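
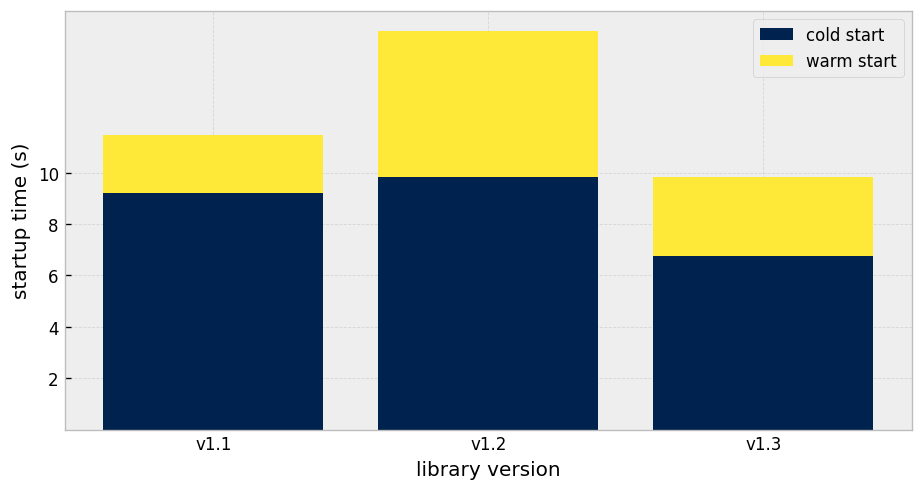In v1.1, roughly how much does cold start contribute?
cold start top ≈ 10, bottom ≈ 0; segment ≈ 10.

≈ 10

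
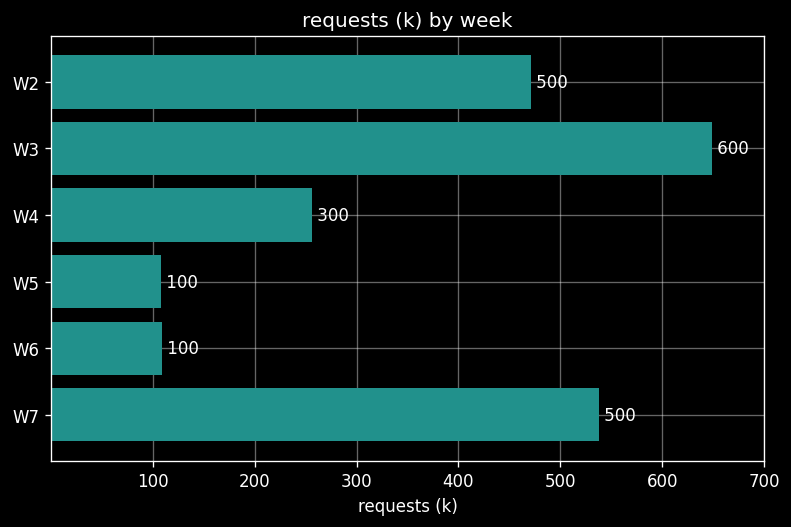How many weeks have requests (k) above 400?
3

Above 400: W2, W3, W7.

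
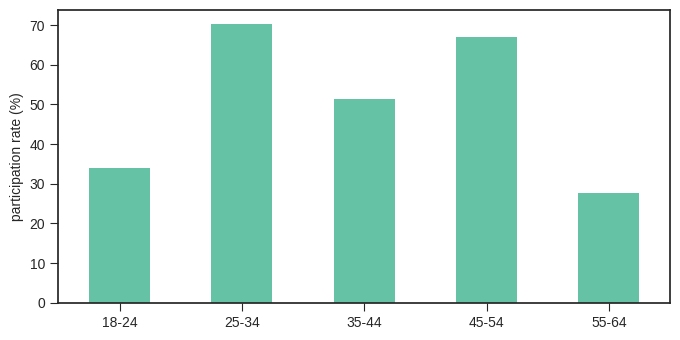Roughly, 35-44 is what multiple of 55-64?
35-44 ≈ 50, 55-64 ≈ 30; 50/30 ≈ 1.67.

≈ 1.67×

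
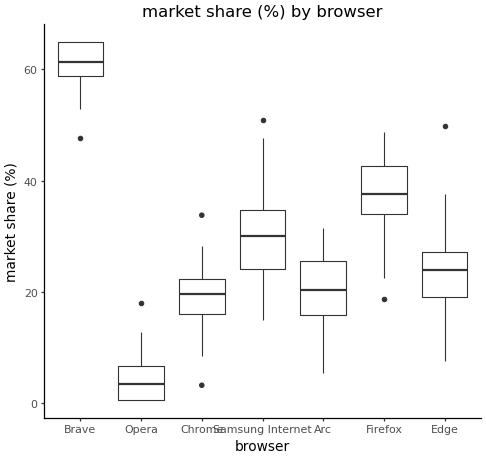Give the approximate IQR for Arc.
Q3 ≈ 25, Q1 ≈ 15; IQR ≈ 10.

≈ 10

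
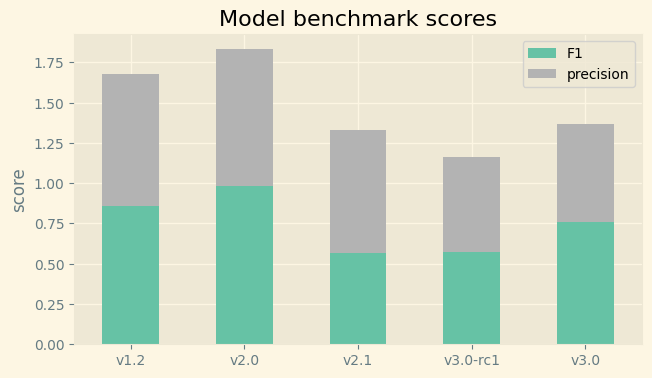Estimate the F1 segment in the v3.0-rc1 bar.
F1 top ≈ 0.6, bottom ≈ 0.0; segment ≈ 0.6.

≈ 0.6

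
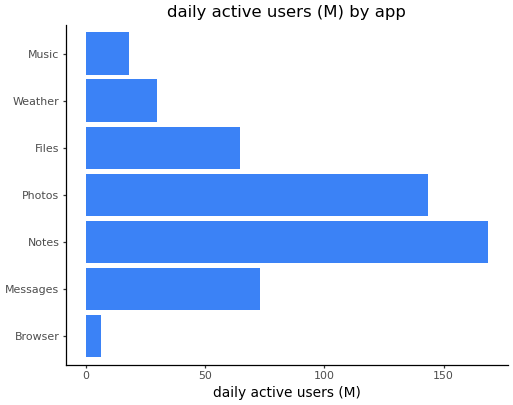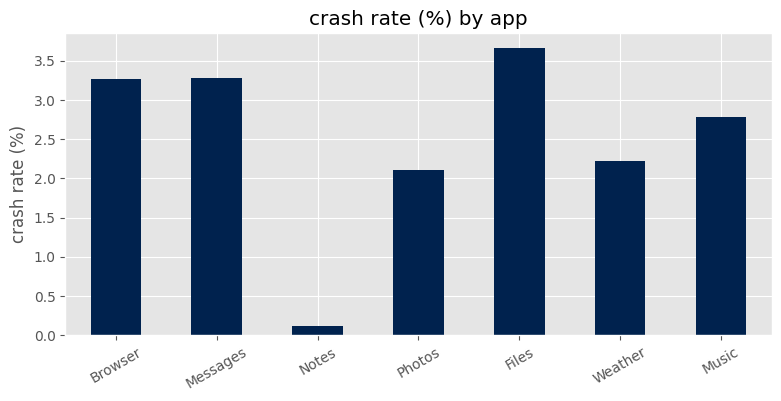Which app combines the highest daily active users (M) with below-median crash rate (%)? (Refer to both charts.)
Notes

Chart 2 median crash rate (%) ≈ 3; below-median apps: Notes, Photos, Weather. Among those, Notes has the highest daily active users (M) (≈ 160).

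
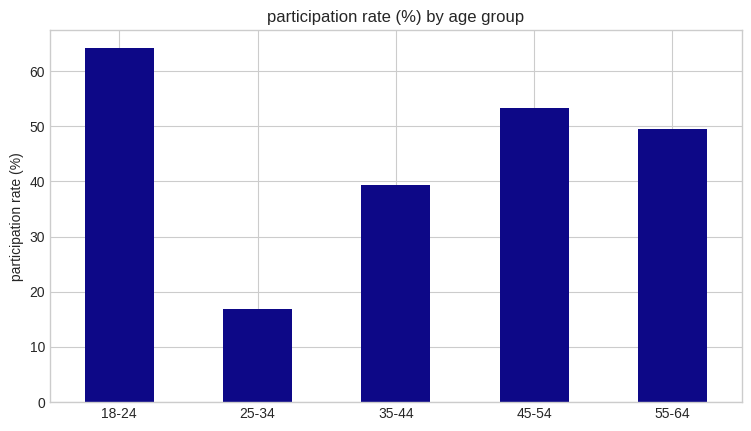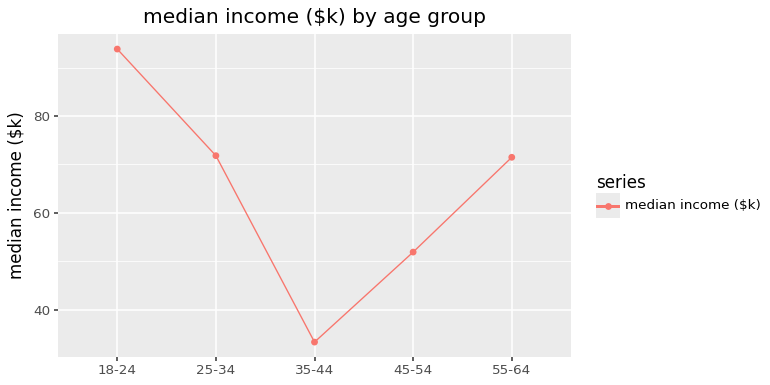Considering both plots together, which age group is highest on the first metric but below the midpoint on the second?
45-54

Chart 2 median median income ($k) ≈ 70; below-median age groups: 35-44, 45-54. Among those, 45-54 has the highest participation rate (%) (≈ 50).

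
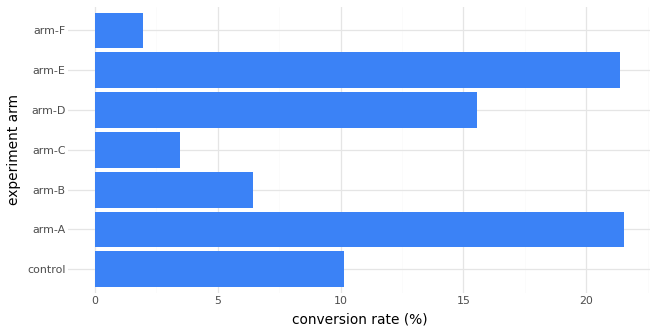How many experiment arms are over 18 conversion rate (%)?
Above 18: arm-A, arm-E.

2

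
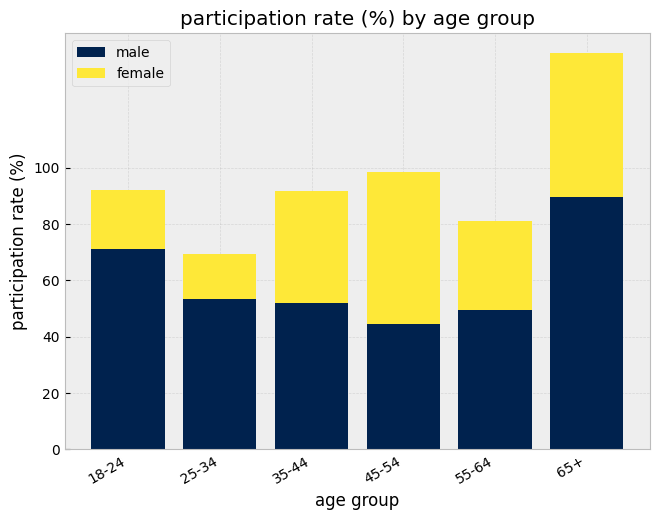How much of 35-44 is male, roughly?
male top ≈ 60, bottom ≈ 0; segment ≈ 60.

≈ 60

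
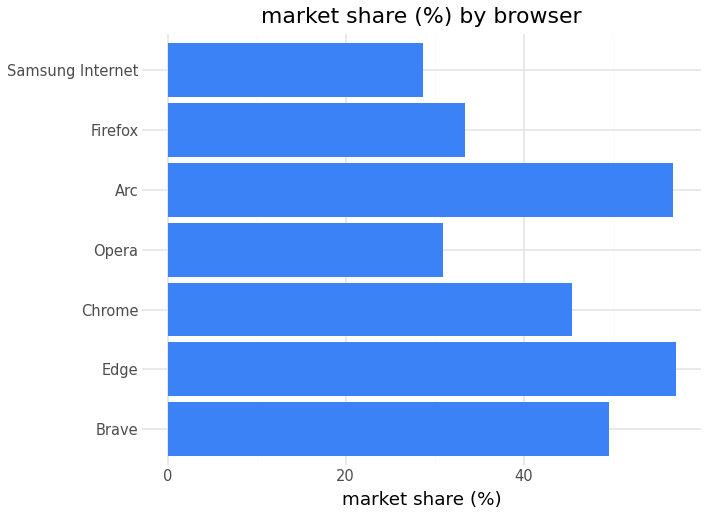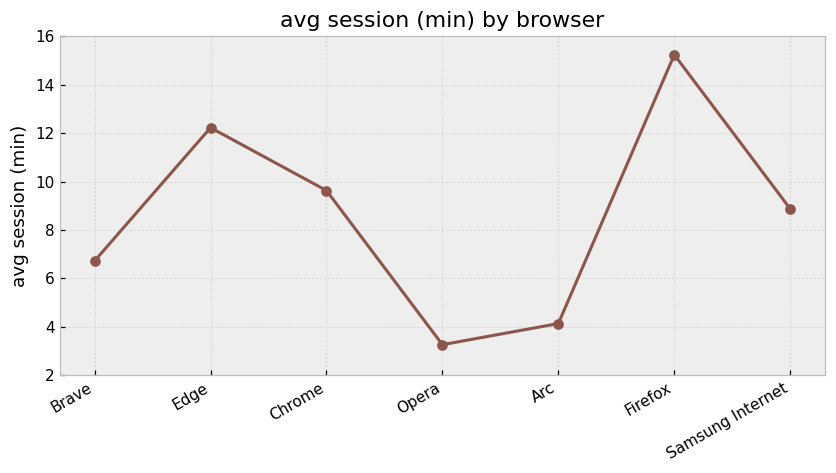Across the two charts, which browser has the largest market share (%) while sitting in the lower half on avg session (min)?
Chart 2 median avg session (min) ≈ 8; below-median browsers: Brave, Opera, Arc. Among those, Arc has the highest market share (%) (≈ 60).

Arc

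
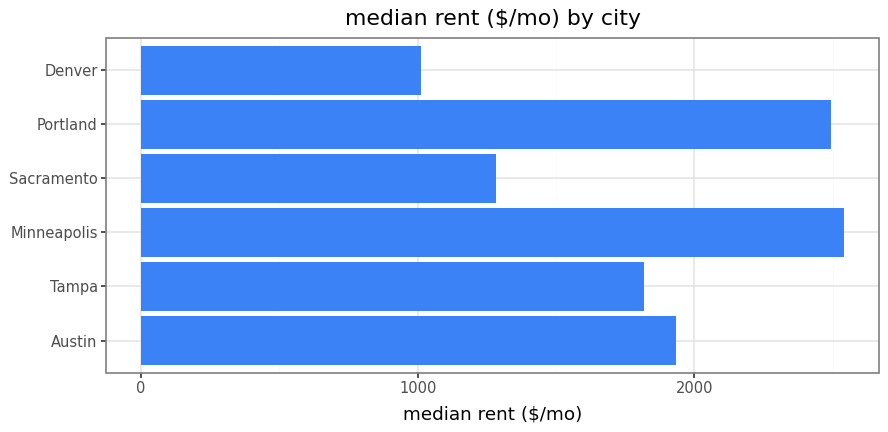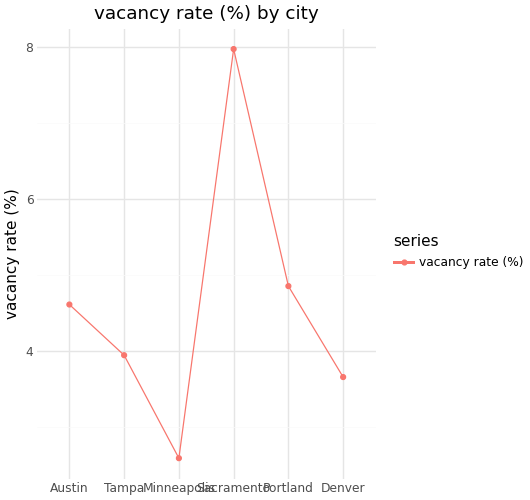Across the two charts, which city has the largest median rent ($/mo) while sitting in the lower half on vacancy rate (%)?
Minneapolis

Chart 2 median vacancy rate (%) ≈ 4; below-median cities: Tampa, Minneapolis, Denver. Among those, Minneapolis has the highest median rent ($/mo) (≈ 2500).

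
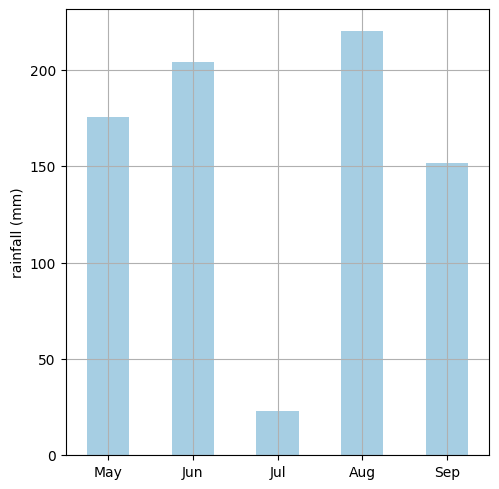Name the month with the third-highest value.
May

Top 4: Aug ≈ 220, Jun ≈ 200, May ≈ 180, Sep ≈ 160.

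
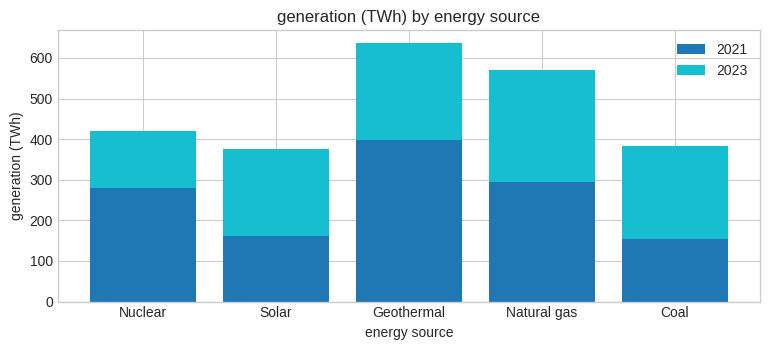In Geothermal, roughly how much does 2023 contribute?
≈ 200

2023 top ≈ 600, bottom ≈ 400; segment ≈ 200.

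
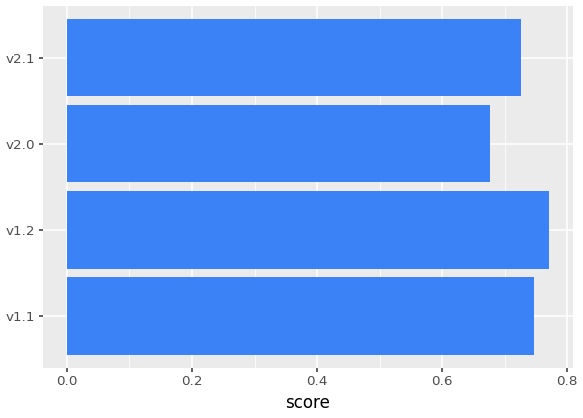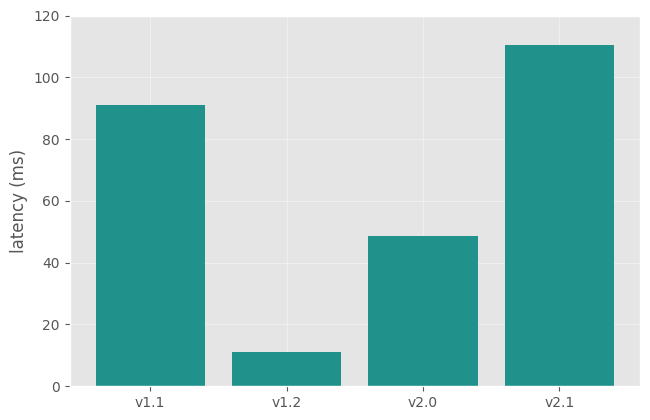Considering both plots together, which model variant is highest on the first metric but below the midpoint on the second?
v1.2

Chart 2 median latency (ms) ≈ 60; below-median model variants: v1.2, v2.0. Among those, v1.2 has the highest score (≈ 0.8).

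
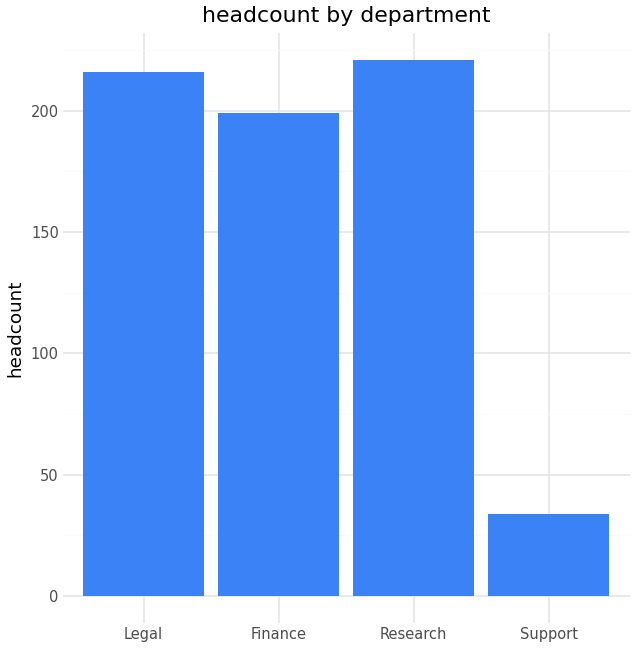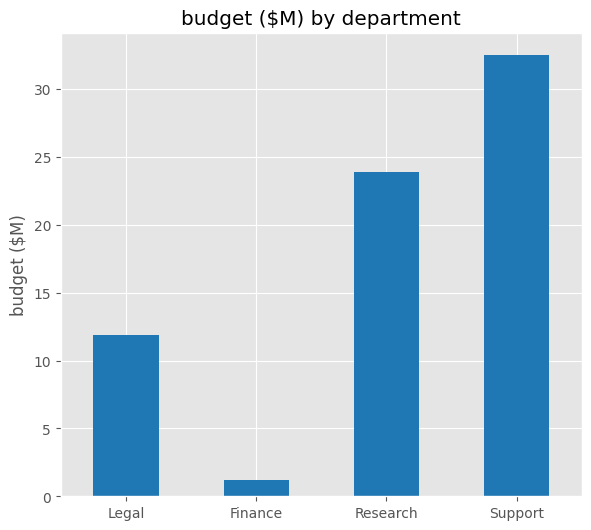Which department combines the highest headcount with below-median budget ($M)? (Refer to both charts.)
Legal

Chart 2 median budget ($M) ≈ 20; below-median departments: Legal, Finance. Among those, Legal has the highest headcount (≈ 225).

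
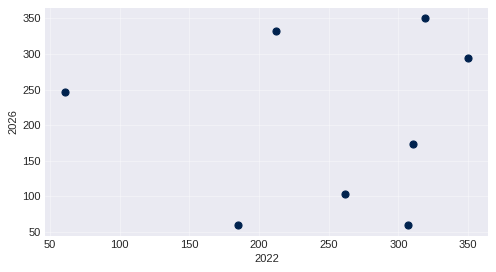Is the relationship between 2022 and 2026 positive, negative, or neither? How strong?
no clear correlation

Points are roughly uncorrelated; weak (|r| ≈ 0.1).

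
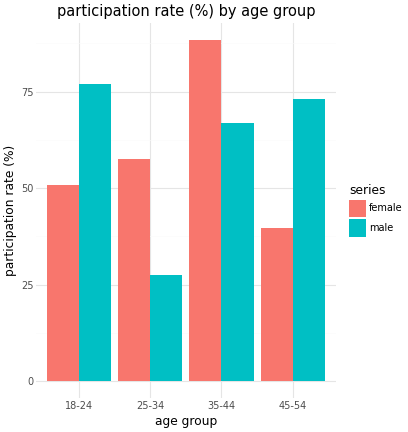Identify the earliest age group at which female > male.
18-24: female ≈ 50 vs male ≈ 80 (not yet); 25-34: female ≈ 60 vs male ≈ 30 (first crossover).

25-34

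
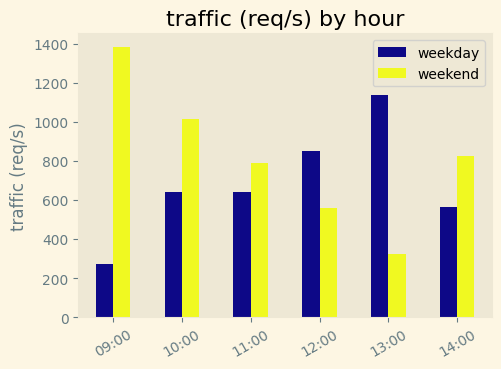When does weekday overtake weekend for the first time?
12:00

11:00: weekday ≈ 600 vs weekend ≈ 800 (not yet); 12:00: weekday ≈ 800 vs weekend ≈ 600 (first crossover).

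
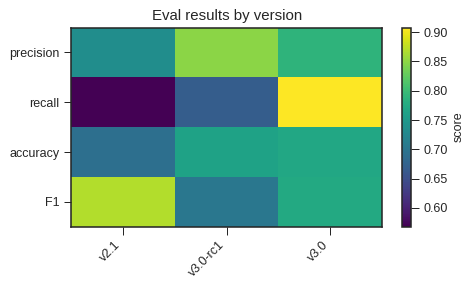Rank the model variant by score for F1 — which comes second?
Top 3 for F1: v2.1 ≈ 0.85, v3.0 ≈ 0.75, v3.0-rc1 ≈ 0.70.

v3.0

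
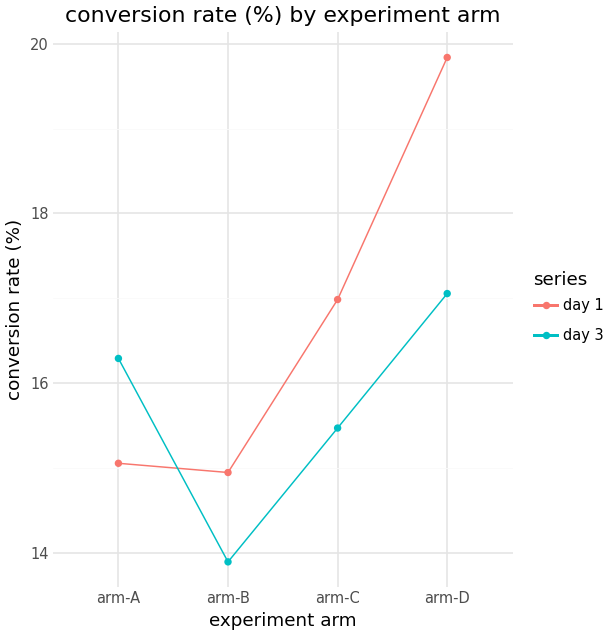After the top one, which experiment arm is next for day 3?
Top 3 for day 3: arm-D ≈ 17.0, arm-A ≈ 16.5, arm-C ≈ 15.5.

arm-A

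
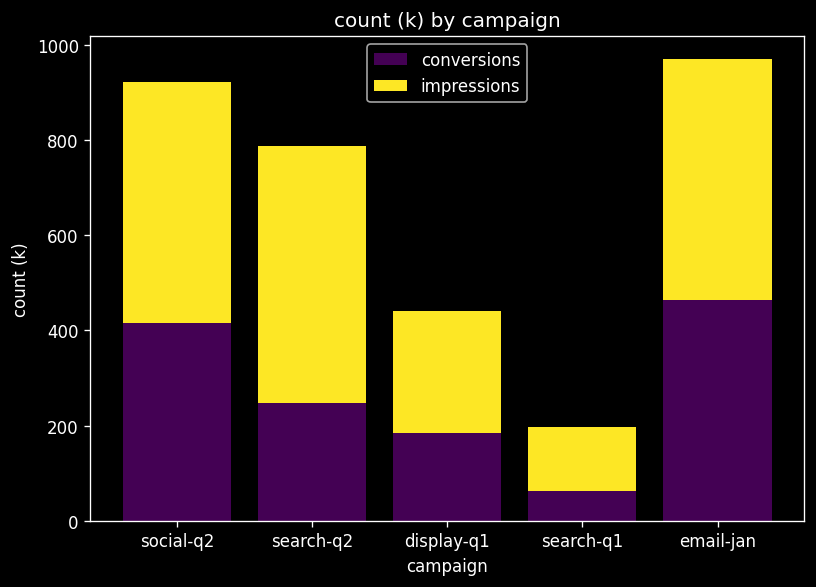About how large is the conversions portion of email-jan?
≈ 500

conversions top ≈ 500, bottom ≈ 0; segment ≈ 500.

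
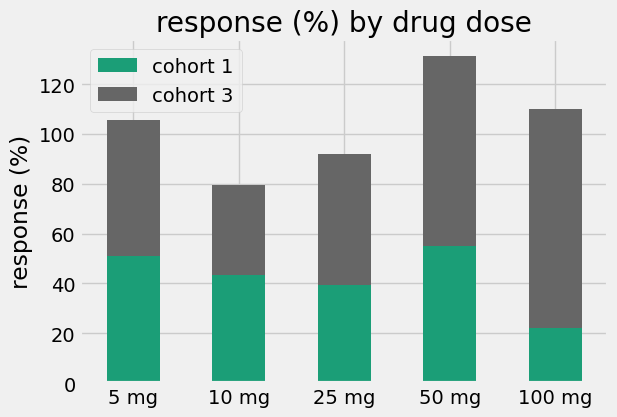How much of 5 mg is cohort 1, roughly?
cohort 1 top ≈ 60, bottom ≈ 0; segment ≈ 60.

≈ 60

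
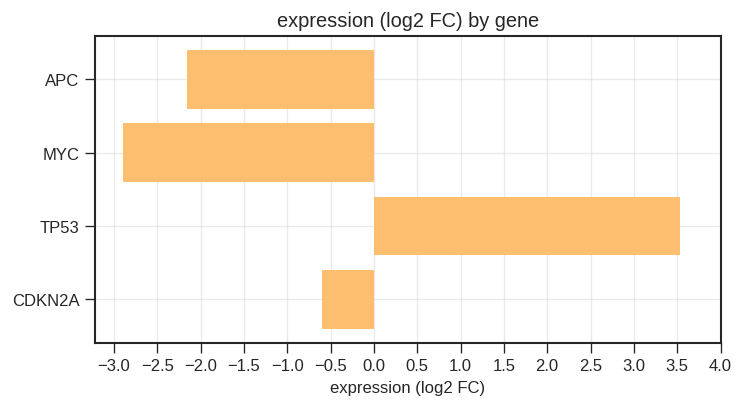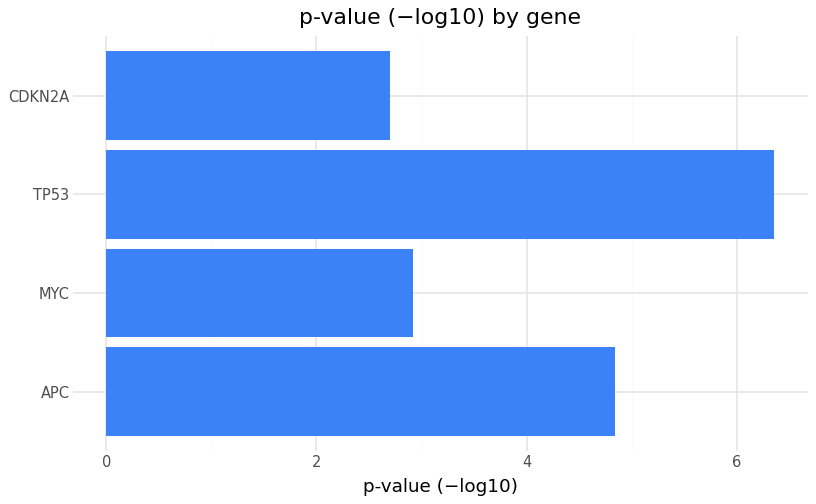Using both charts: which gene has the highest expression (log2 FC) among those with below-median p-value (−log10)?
CDKN2A

Chart 2 median p-value (−log10) ≈ 4; below-median genes: MYC, CDKN2A. Among those, CDKN2A has the highest expression (log2 FC) (≈ -0.5).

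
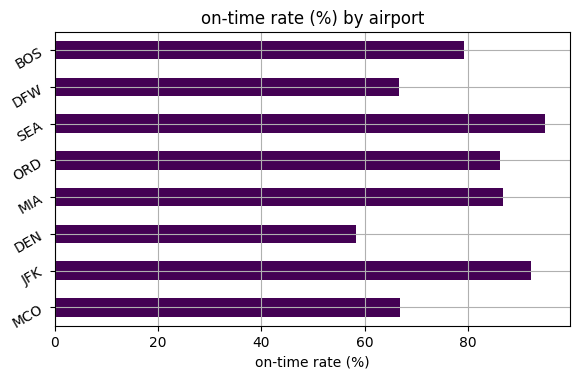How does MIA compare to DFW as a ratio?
≈ 1.29×

MIA ≈ 90, DFW ≈ 70; 90/70 ≈ 1.29.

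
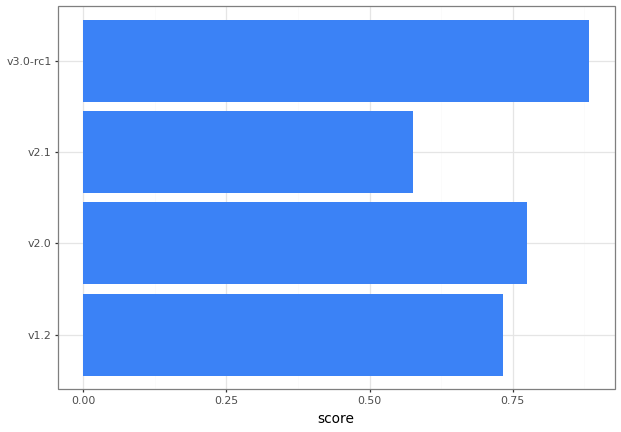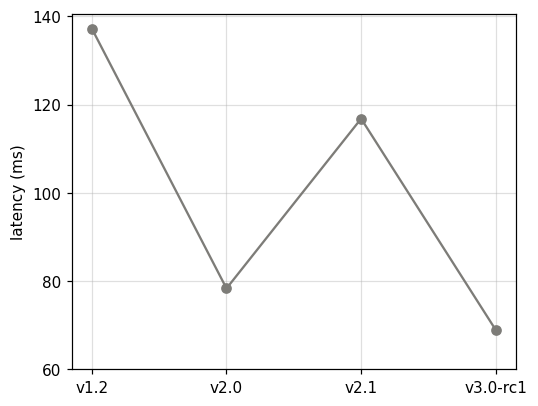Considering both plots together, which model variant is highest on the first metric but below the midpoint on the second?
v3.0-rc1

Chart 2 median latency (ms) ≈ 100; below-median model variants: v2.0, v3.0-rc1. Among those, v3.0-rc1 has the highest score (≈ 0.9).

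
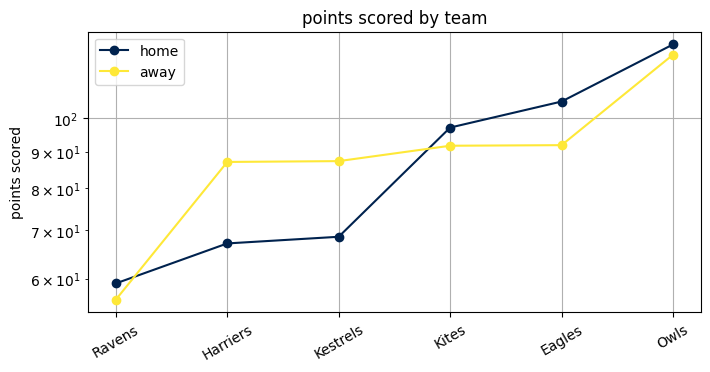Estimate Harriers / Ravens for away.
Harriers ≈ 90, Ravens ≈ 60; 90/60 ≈ 1.5.

≈ 1.5×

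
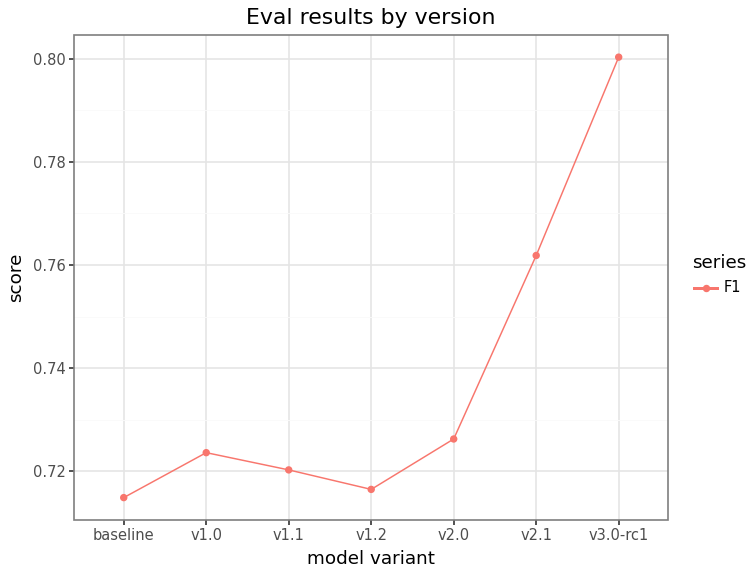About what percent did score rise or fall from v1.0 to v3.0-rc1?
≈ +11.1%

v1.0 ≈ 0.72, v3.0-rc1 ≈ 0.80; (0.80 − 0.72) / 0.72 ≈ +11.1%.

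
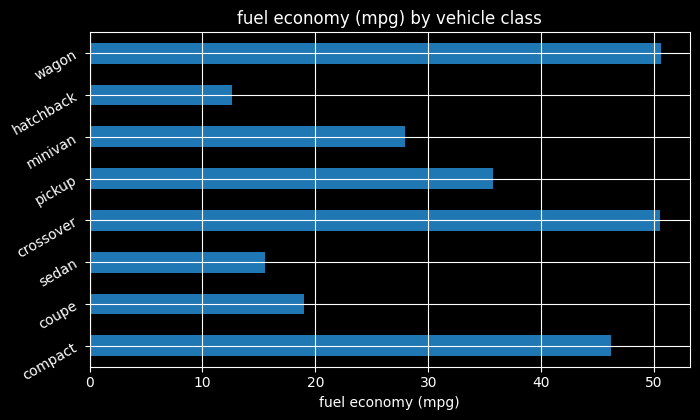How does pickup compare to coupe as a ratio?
pickup ≈ 35, coupe ≈ 20; 35/20 ≈ 1.75.

≈ 1.75×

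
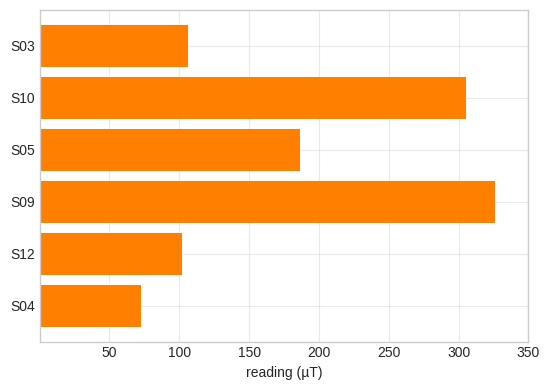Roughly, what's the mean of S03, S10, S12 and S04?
(100 + 300 + 100 + 50) / 4 ≈ 138.

≈ 138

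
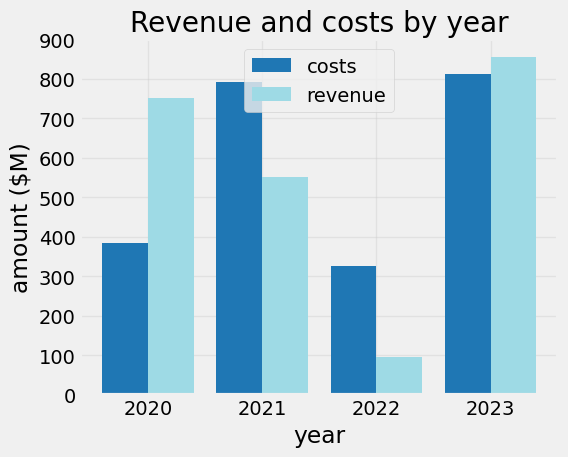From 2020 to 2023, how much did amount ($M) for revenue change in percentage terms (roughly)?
2020 ≈ 800, 2023 ≈ 900; (900 − 800) / 800 ≈ +12.5%.

≈ +12.5%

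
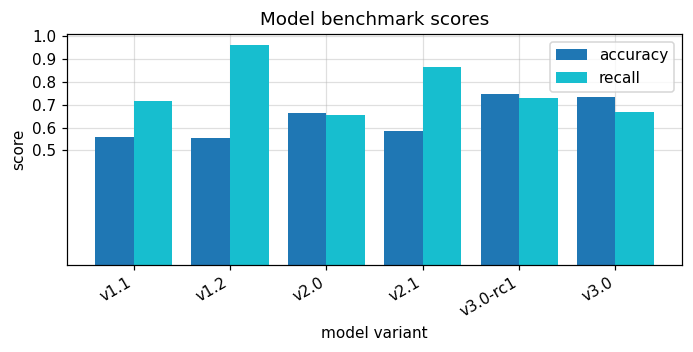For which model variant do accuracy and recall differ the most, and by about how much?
v1.2, ≈ 0.4

v1.2: accuracy ≈ 0.6, recall ≈ 1.0 → gap ≈ 0.4. Next-largest (v2.1) is only ≈ 0.3.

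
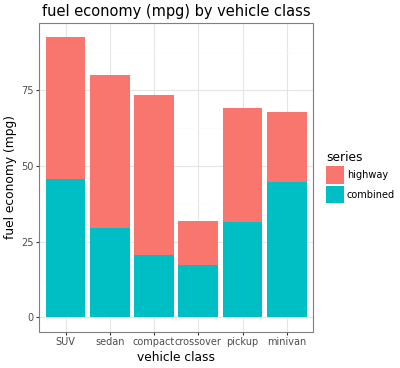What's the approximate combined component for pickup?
≈ 30

combined top ≈ 30, bottom ≈ 0; segment ≈ 30.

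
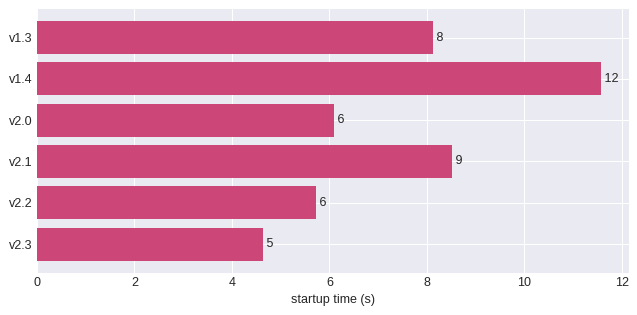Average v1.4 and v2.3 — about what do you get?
(12 + 5) / 2 ≈ 8.

≈ 8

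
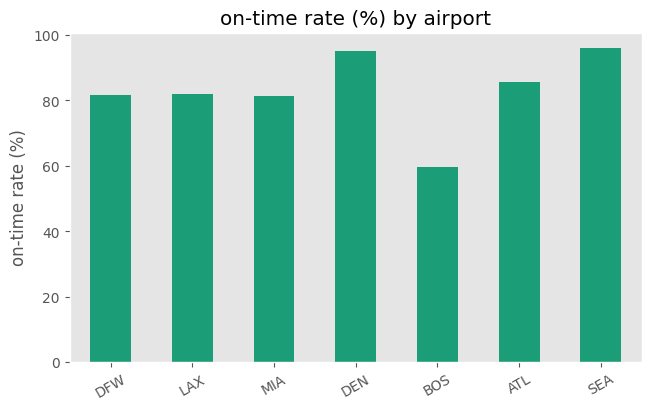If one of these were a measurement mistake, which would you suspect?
BOS

BOS ≈ 60; the rest sit between ≈ 80 and ≈ 100.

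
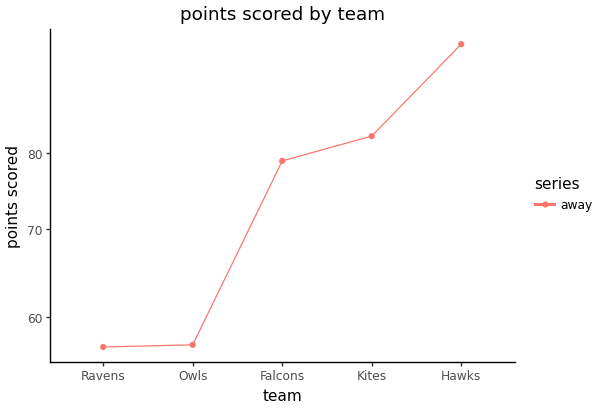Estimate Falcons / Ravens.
≈ 1.45×

Falcons ≈ 80, Ravens ≈ 55; 80/55 ≈ 1.45.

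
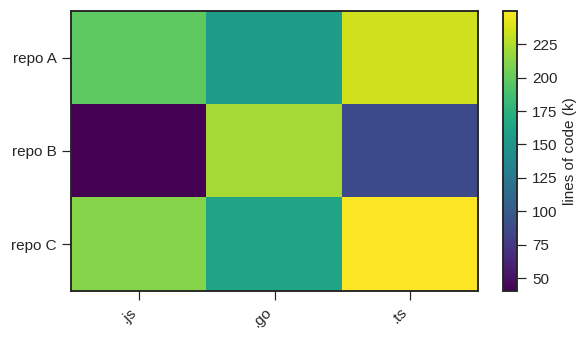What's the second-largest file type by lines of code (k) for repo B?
.ts

Top 3 for repo B: .go ≈ 220, .ts ≈ 80, .js ≈ 40.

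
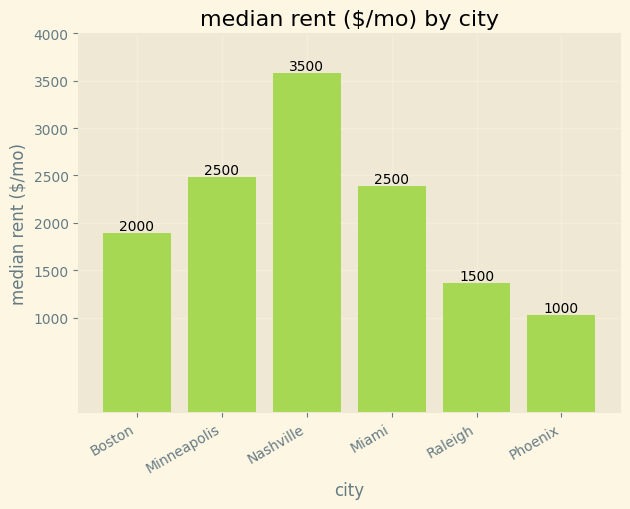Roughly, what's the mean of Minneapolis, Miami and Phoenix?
≈ 2000

(2500 + 2500 + 1000) / 3 ≈ 2000.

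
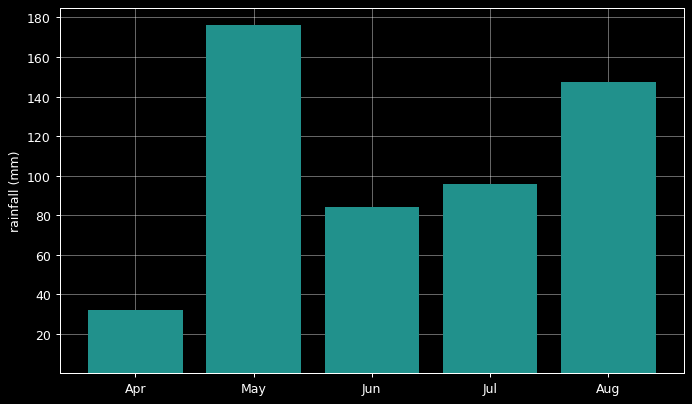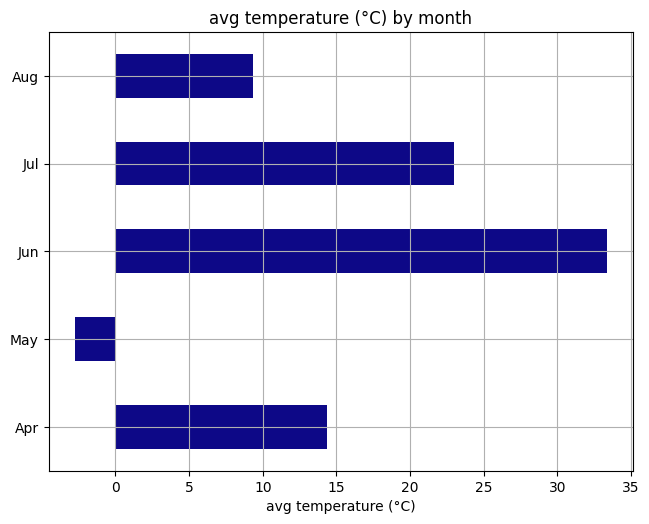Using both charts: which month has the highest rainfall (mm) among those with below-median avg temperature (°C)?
May

Chart 2 median avg temperature (°C) ≈ 15; below-median months: May, Aug. Among those, May has the highest rainfall (mm) (≈ 180).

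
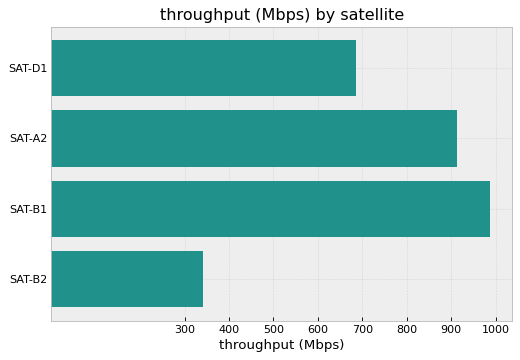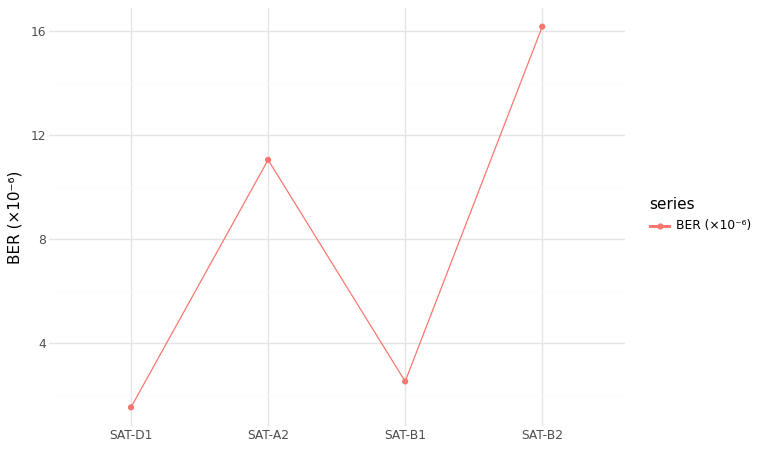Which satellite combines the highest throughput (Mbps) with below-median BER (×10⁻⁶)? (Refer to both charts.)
SAT-B1

Chart 2 median BER (×10⁻⁶) ≈ 6; below-median satellites: SAT-D1, SAT-B1. Among those, SAT-B1 has the highest throughput (Mbps) (≈ 1000).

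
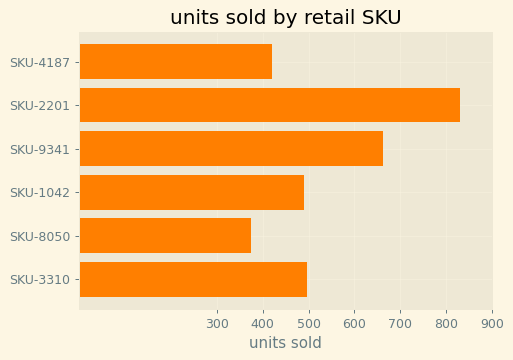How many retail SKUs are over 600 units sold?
2

Above 600: SKU-2201, SKU-9341.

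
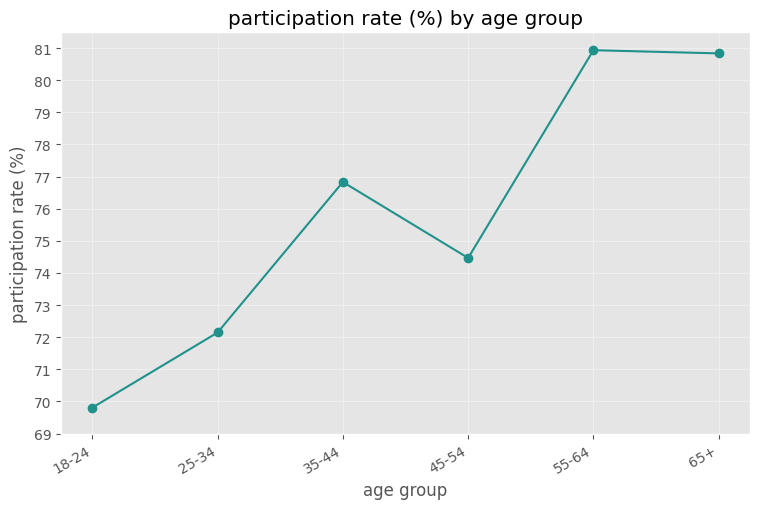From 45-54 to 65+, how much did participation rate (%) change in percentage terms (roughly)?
≈ +9.5%

45-54 ≈ 74, 65+ ≈ 81; (81 − 74) / 74 ≈ +9.5%.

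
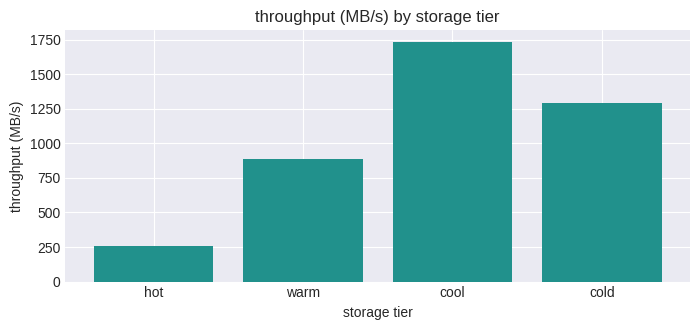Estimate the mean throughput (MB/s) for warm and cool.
≈ 1300

(800 + 1800) / 2 ≈ 1300.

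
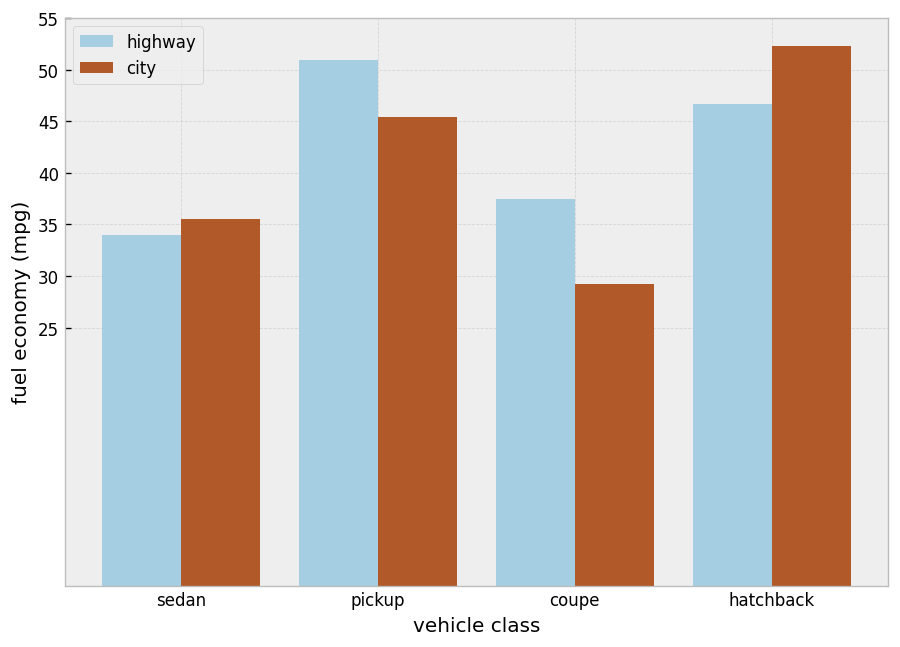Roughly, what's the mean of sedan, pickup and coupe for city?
≈ 37

(35 + 45 + 30) / 3 ≈ 37.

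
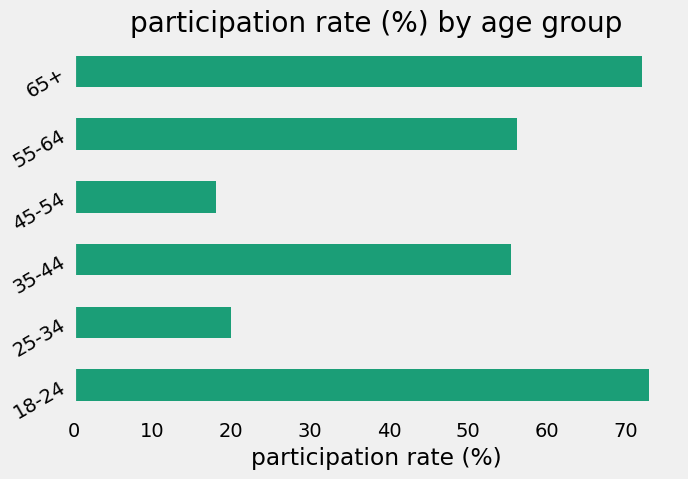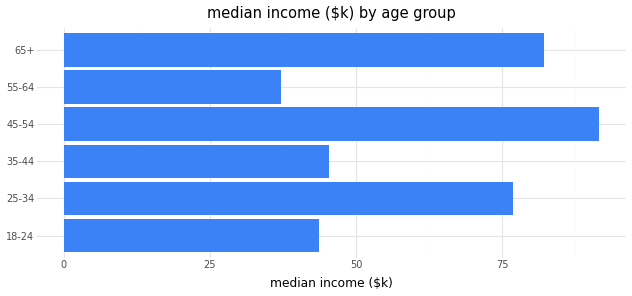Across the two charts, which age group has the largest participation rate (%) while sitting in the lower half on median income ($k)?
18-24

Chart 2 median median income ($k) ≈ 60; below-median age groups: 18-24, 35-44, 55-64. Among those, 18-24 has the highest participation rate (%) (≈ 70).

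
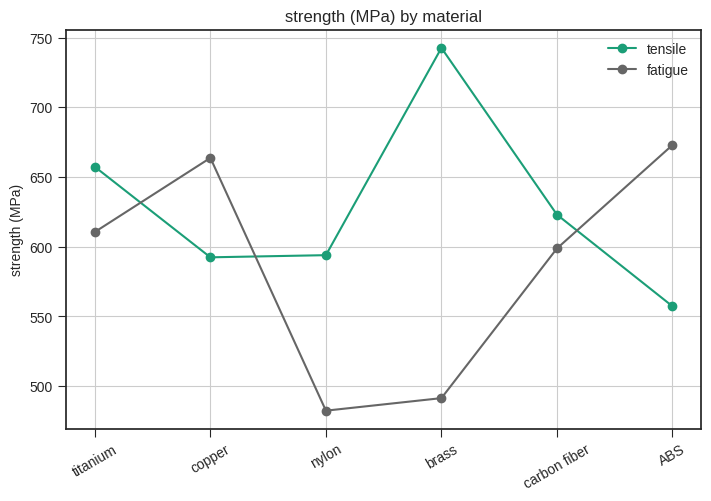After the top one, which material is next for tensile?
Top 3 for tensile: brass ≈ 750, titanium ≈ 650, carbon fiber ≈ 625.

titanium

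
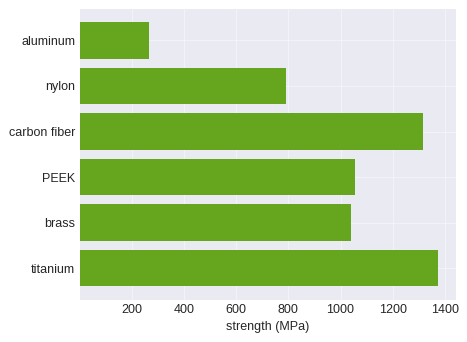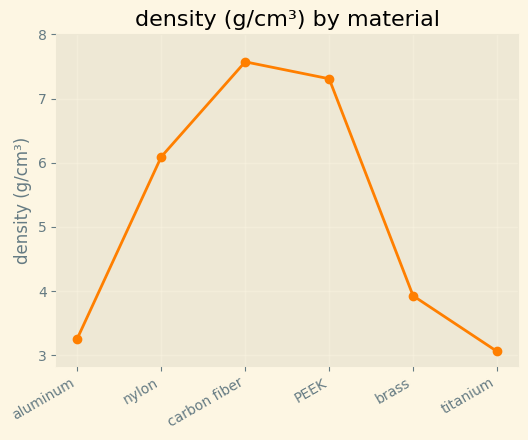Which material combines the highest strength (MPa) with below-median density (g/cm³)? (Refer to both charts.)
Chart 2 median density (g/cm³) ≈ 5; below-median materials: aluminum, brass, titanium. Among those, titanium has the highest strength (MPa) (≈ 1400).

titanium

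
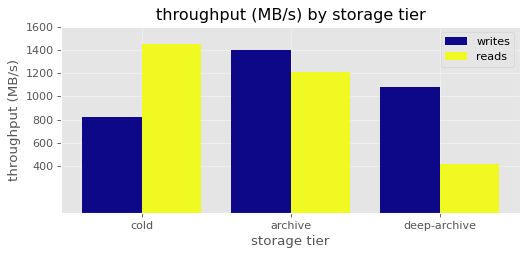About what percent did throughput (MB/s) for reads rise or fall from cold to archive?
≈ -14.3%

cold ≈ 1400, archive ≈ 1200; (1200 − 1400) / 1400 ≈ -14.3%.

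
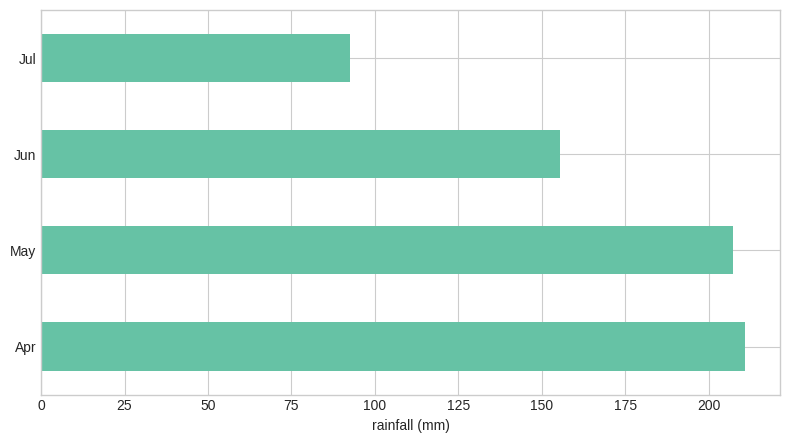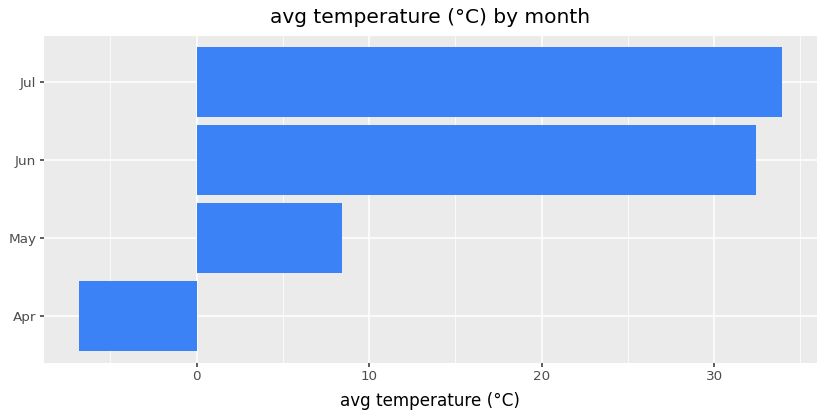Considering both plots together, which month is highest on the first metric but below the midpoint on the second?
Chart 2 median avg temperature (°C) ≈ 20; below-median months: Apr, May. Among those, Apr has the highest rainfall (mm) (≈ 220).

Apr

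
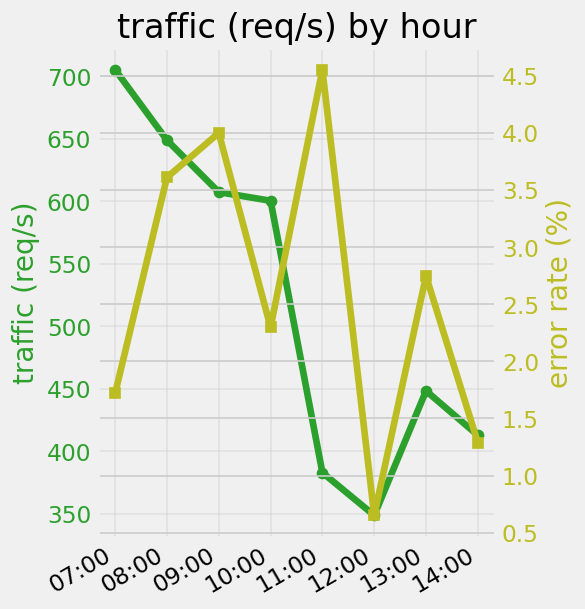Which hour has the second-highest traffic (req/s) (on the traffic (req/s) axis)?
08:00

Top 3 (on the traffic (req/s) axis): 07:00 ≈ 700, 08:00 ≈ 650, 09:00 ≈ 600.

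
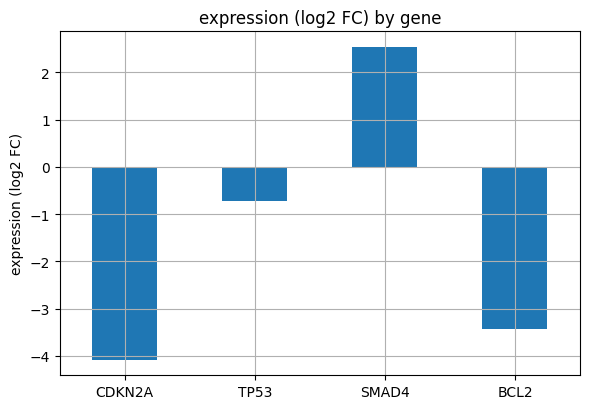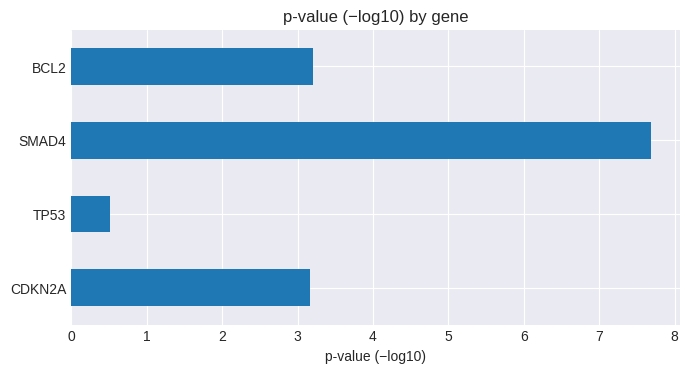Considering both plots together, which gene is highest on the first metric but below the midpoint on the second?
Chart 2 median p-value (−log10) ≈ 3; below-median genes: CDKN2A, TP53. Among those, TP53 has the highest expression (log2 FC) (≈ -0.5).

TP53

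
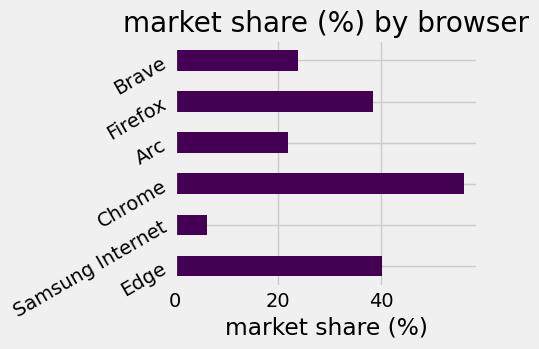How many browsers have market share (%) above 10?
Above 10: Edge, Chrome, Arc, Firefox, Brave.

5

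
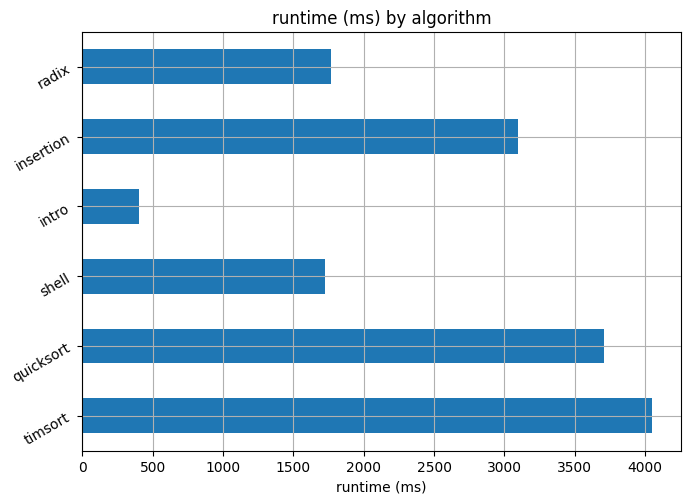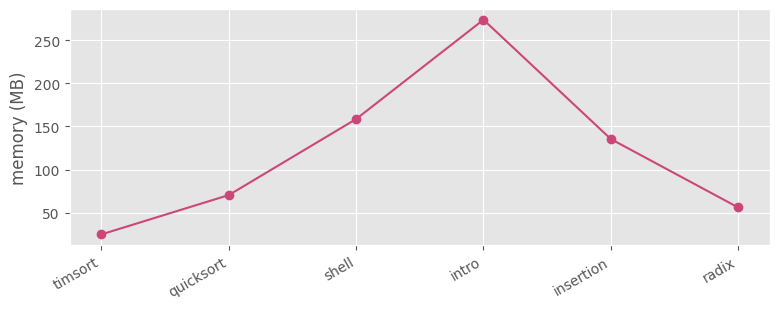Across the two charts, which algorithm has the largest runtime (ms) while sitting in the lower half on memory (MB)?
Chart 2 median memory (MB) ≈ 100; below-median algorithms: timsort, quicksort, radix. Among those, timsort has the highest runtime (ms) (≈ 4000).

timsort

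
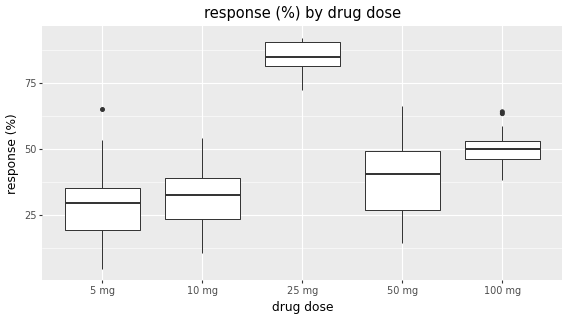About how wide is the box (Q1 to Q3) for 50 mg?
≈ 25

Q3 ≈ 50, Q1 ≈ 25; IQR ≈ 25.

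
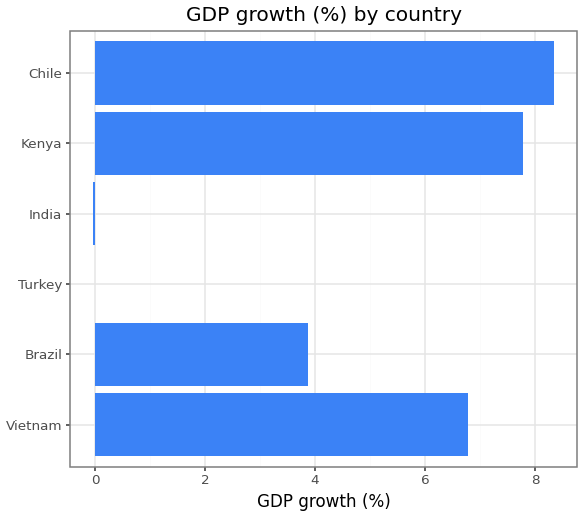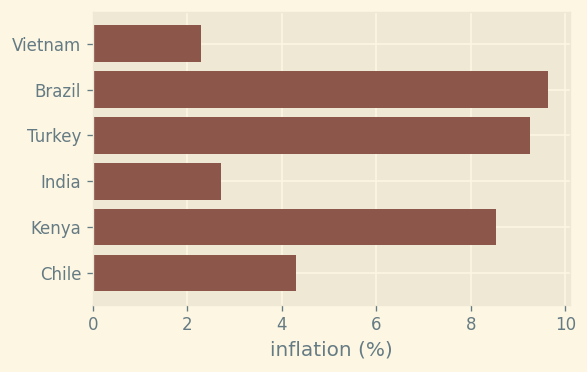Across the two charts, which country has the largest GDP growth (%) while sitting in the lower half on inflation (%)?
Chart 2 median inflation (%) ≈ 6; below-median countries: Vietnam, India, Chile. Among those, Chile has the highest GDP growth (%) (≈ 8).

Chile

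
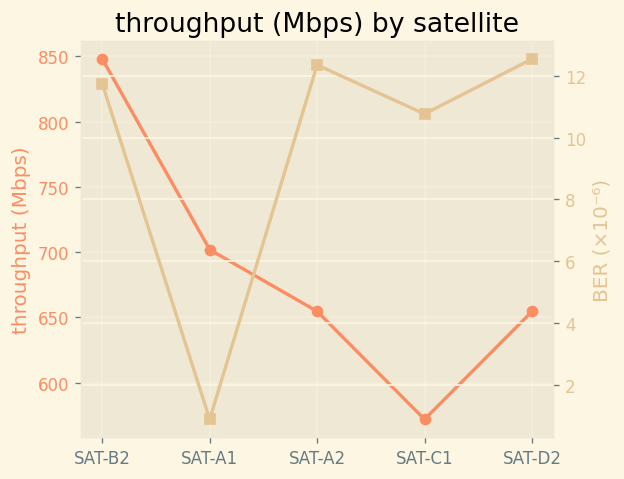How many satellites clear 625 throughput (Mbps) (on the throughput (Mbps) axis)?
4

Above 625: SAT-B2, SAT-A1, SAT-A2, SAT-D2.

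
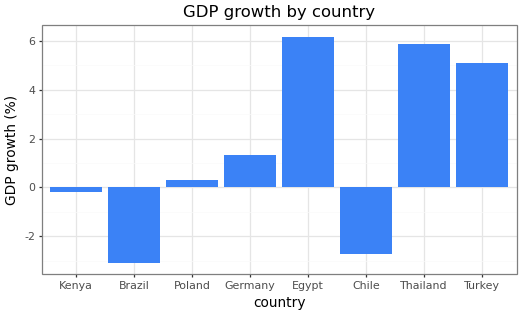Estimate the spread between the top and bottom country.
≈ 9

Max Egypt ≈ 6, min Brazil ≈ -3; range ≈ 9.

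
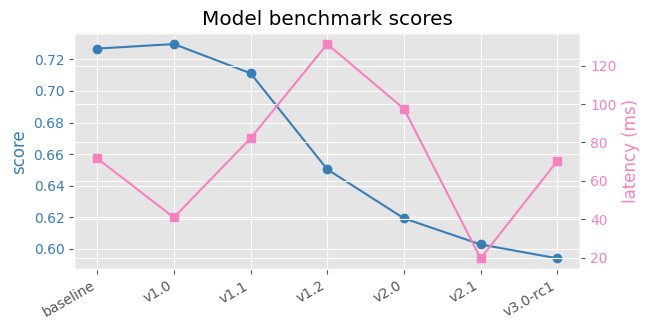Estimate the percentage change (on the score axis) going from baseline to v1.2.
baseline ≈ 0.72, v1.2 ≈ 0.66; (0.66 − 0.72) / 0.72 ≈ -8.3%.

≈ -8.3%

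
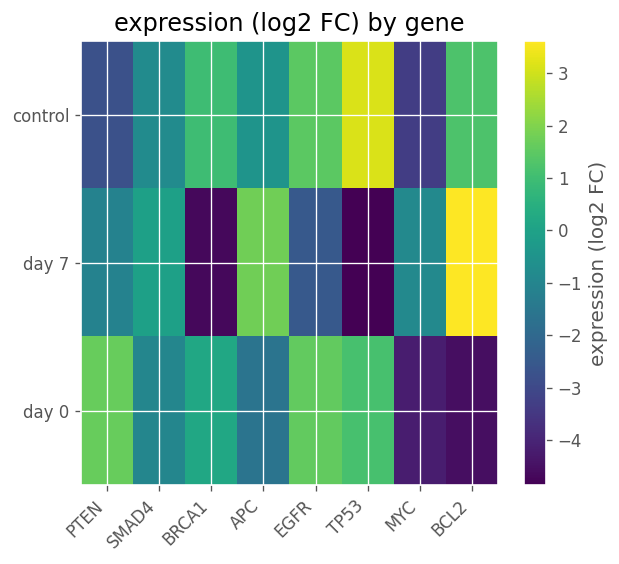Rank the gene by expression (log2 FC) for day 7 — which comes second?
Top 3 for day 7: BCL2 ≈ 4, APC ≈ 2, SMAD4 ≈ 0.

APC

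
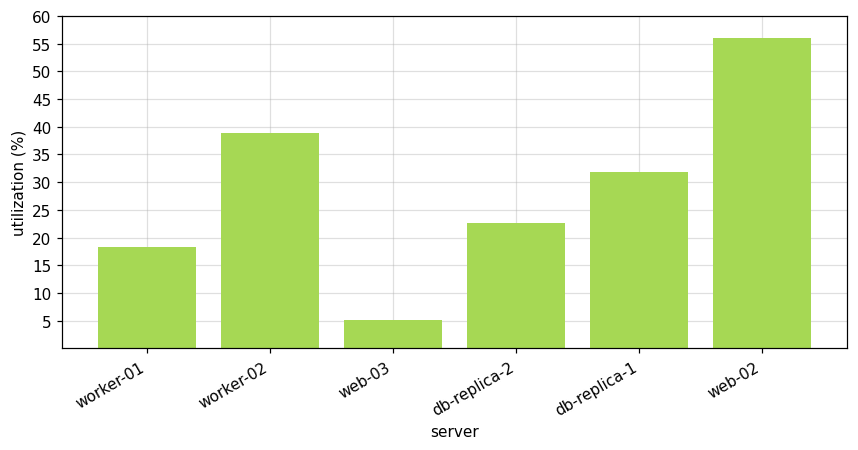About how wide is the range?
Max web-02 ≈ 55, min web-03 ≈ 5; range ≈ 50.

≈ 50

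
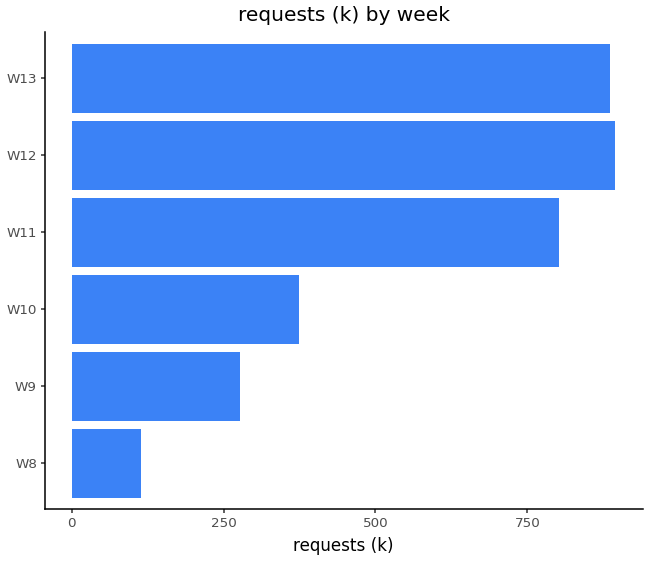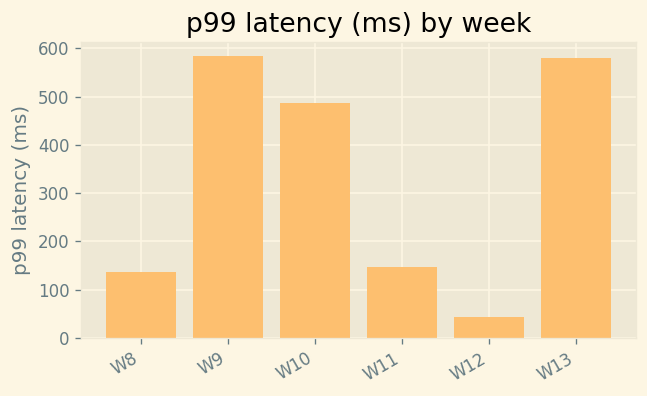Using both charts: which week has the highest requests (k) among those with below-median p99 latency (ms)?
Chart 2 median p99 latency (ms) ≈ 300; below-median weeks: W8, W11, W12. Among those, W12 has the highest requests (k) (≈ 900).

W12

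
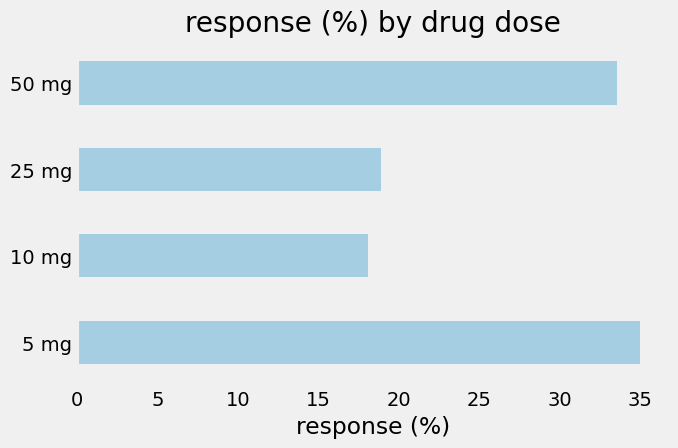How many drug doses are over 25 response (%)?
2

Above 25: 5 mg, 50 mg.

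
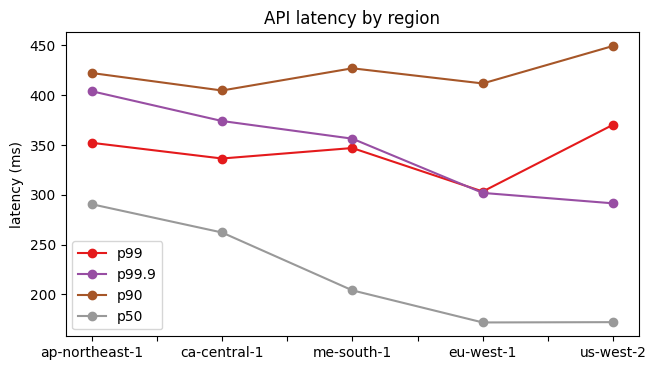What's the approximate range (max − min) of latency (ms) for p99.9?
≈ 100

Max ap-northeast-1 ≈ 400, min us-west-2 ≈ 300; range ≈ 100.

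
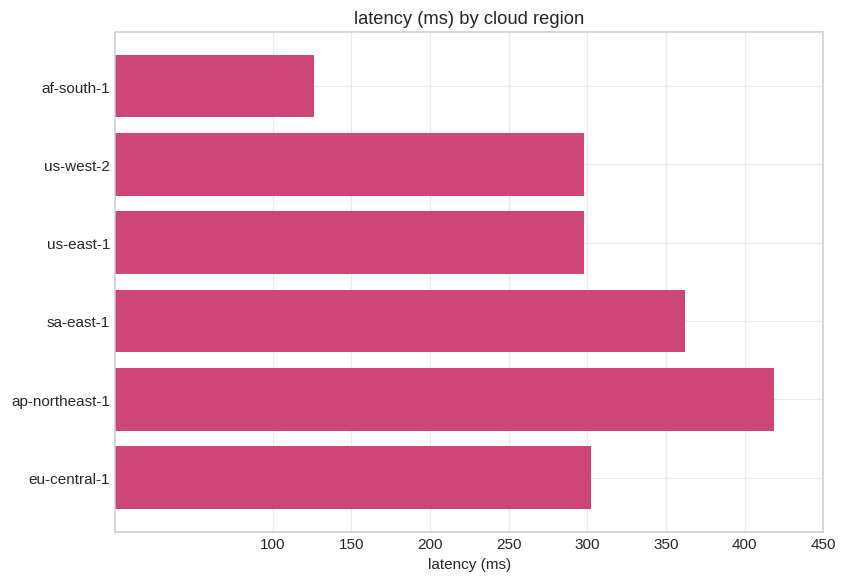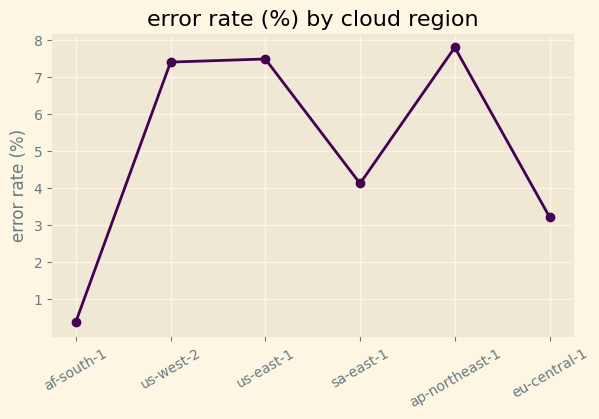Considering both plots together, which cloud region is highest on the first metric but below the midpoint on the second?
Chart 2 median error rate (%) ≈ 6; below-median cloud regions: af-south-1, sa-east-1, eu-central-1. Among those, sa-east-1 has the highest latency (ms) (≈ 350).

sa-east-1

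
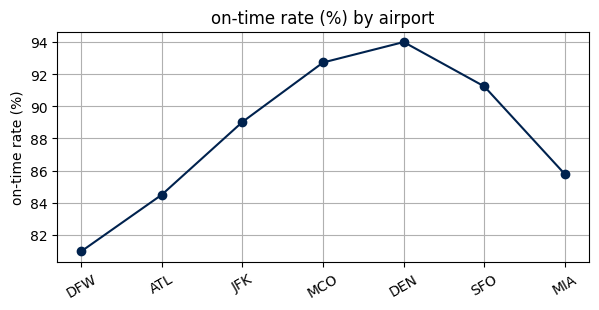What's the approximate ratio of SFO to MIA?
≈ 1.07×

SFO ≈ 92, MIA ≈ 86; 92/86 ≈ 1.07.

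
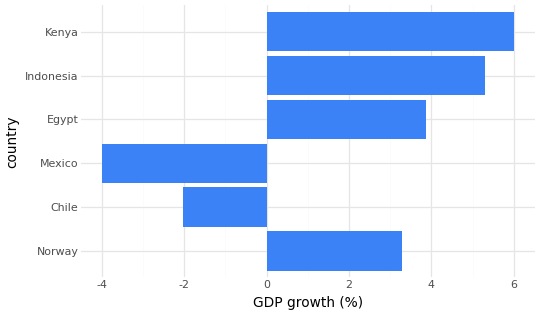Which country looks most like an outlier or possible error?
Mexico ≈ -4; the rest sit between ≈ -2 and ≈ 6.

Mexico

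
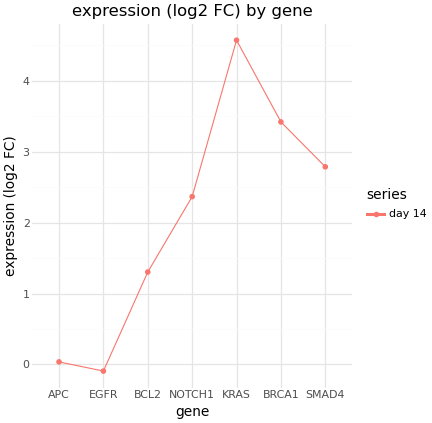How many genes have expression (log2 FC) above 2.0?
Above 2.0: NOTCH1, KRAS, BRCA1, SMAD4.

4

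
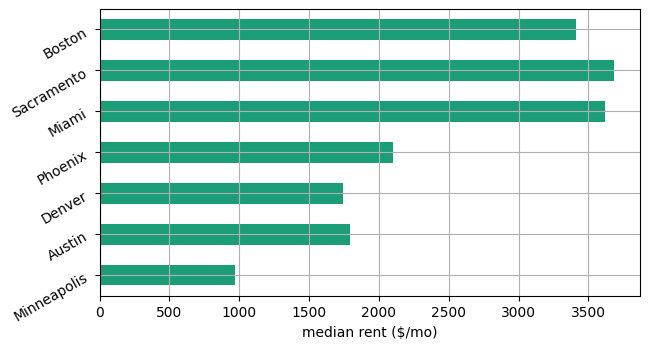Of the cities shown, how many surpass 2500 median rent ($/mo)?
Above 2500: Miami, Sacramento, Boston.

3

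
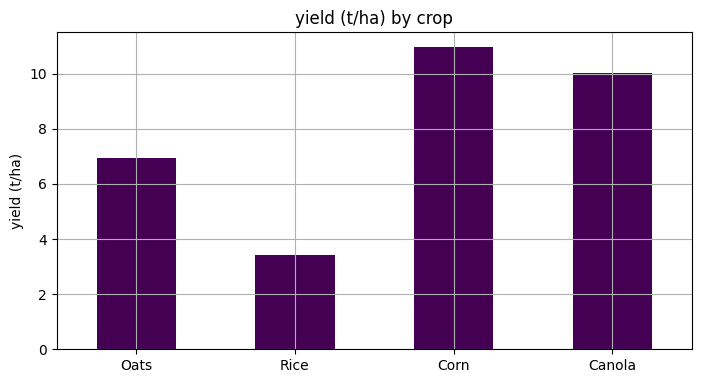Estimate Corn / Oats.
Corn ≈ 11, Oats ≈ 7; 11/7 ≈ 1.57.

≈ 1.57×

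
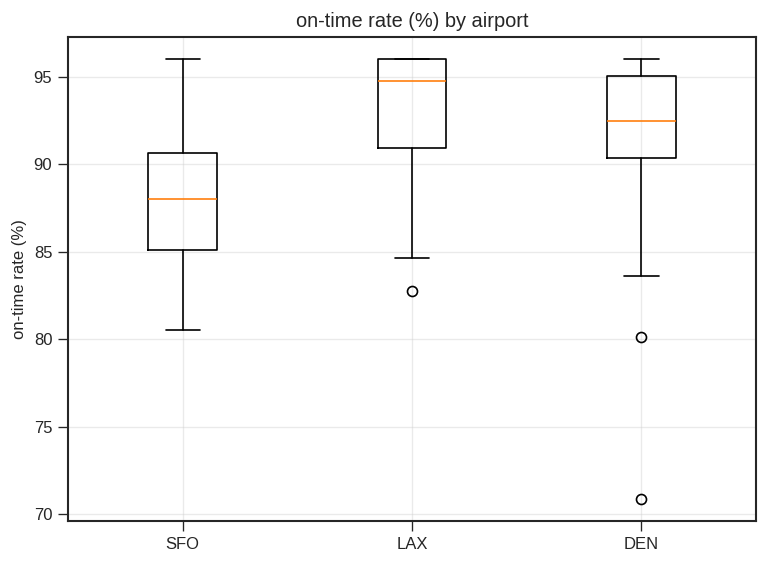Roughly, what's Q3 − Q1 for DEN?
Q3 ≈ 95.0, Q1 ≈ 90.5; IQR ≈ 4.5.

≈ 4.5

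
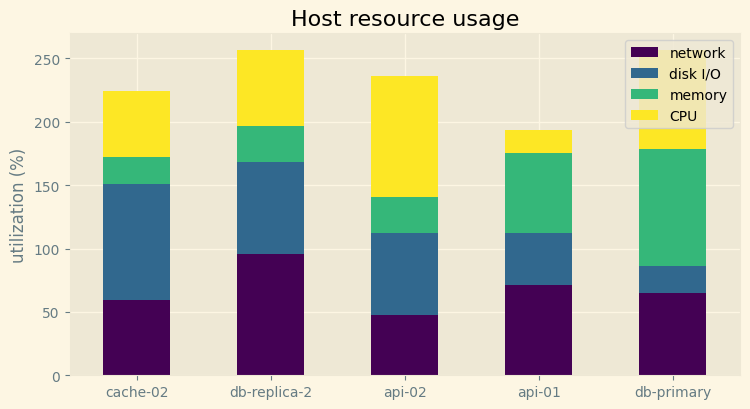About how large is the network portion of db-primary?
network top ≈ 75, bottom ≈ 0; segment ≈ 75.

≈ 75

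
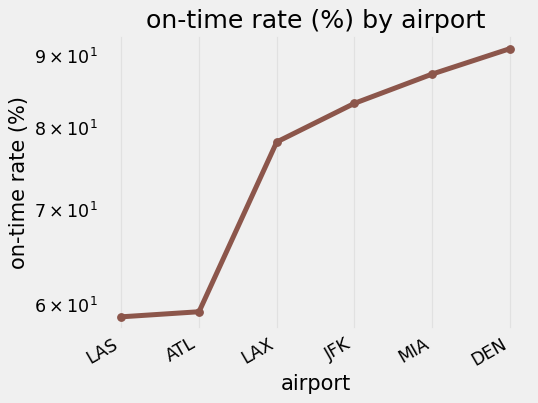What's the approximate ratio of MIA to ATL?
≈ 1.42×

MIA ≈ 85, ATL ≈ 60; 85/60 ≈ 1.42.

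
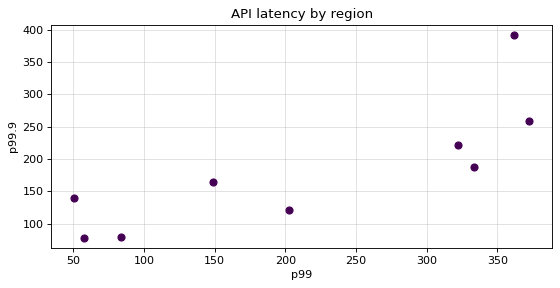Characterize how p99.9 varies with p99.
positive, strong

Points are positively correlated; strong (|r| ≈ 0.8).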